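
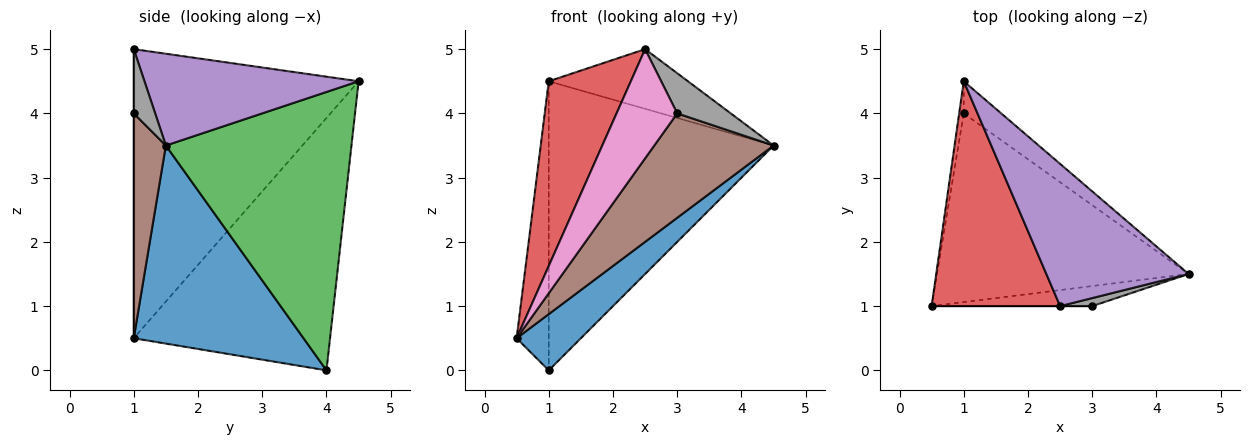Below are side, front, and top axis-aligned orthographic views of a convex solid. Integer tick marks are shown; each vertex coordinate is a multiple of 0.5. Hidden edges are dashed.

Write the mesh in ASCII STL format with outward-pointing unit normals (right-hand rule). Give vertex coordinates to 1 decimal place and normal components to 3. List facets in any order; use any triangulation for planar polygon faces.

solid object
 facet normal 0.602 -0.228 -0.765
  outer loop
   vertex 1.0 4.0 0.0
   vertex 4.5 1.5 3.5
   vertex 0.5 1.0 0.5
  endloop
 endfacet
 facet normal -0.987 0.161 -0.018
  outer loop
   vertex 1.0 4.0 0.0
   vertex 0.5 1.0 0.5
   vertex 1.0 4.5 4.5
  endloop
 endfacet
 facet normal 0.634 0.768 -0.085
  outer loop
   vertex 1.0 4.0 0.0
   vertex 1.0 4.5 4.5
   vertex 4.5 1.5 3.5
  endloop
 endfacet
 facet normal -0.867 -0.316 0.385
  outer loop
   vertex 2.5 1.0 5.0
   vertex 1.0 4.5 4.5
   vertex 0.5 1.0 0.5
  endloop
 endfacet
 facet normal 0.511 0.332 0.793
  outer loop
   vertex 2.5 1.0 5.0
   vertex 4.5 1.5 3.5
   vertex 1.0 4.5 4.5
  endloop
 endfacet
 facet normal 0.256 -0.949 -0.183
  outer loop
   vertex 3.0 1.0 4.0
   vertex 0.5 1.0 0.5
   vertex 4.5 1.5 3.5
  endloop
 endfacet
 facet normal 0.000 -1.000 0.000
  outer loop
   vertex 3.0 1.0 4.0
   vertex 2.5 1.0 5.0
   vertex 0.5 1.0 0.5
  endloop
 endfacet
 facet normal 0.365 -0.913 0.183
  outer loop
   vertex 3.0 1.0 4.0
   vertex 4.5 1.5 3.5
   vertex 2.5 1.0 5.0
  endloop
 endfacet
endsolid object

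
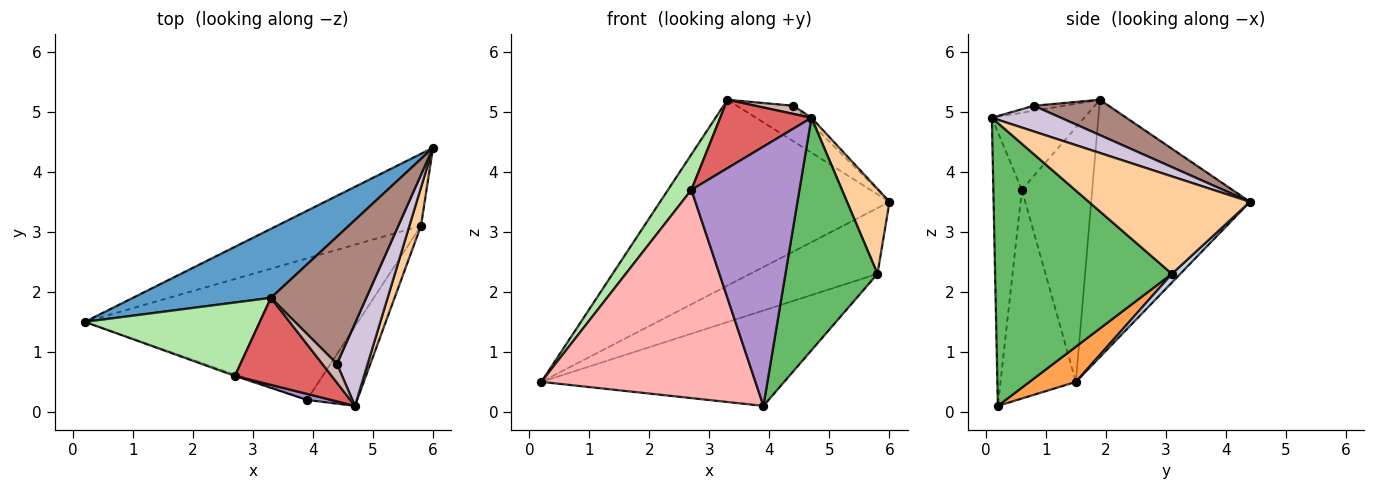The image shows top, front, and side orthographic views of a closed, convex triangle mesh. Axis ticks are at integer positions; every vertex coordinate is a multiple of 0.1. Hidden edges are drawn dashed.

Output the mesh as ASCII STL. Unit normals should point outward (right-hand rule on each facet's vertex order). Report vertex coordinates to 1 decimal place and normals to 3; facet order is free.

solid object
 facet normal -0.544 0.786 0.292
  outer loop
   vertex 3.3 1.9 5.2
   vertex 6.0 4.4 3.5
   vertex 0.2 1.5 0.5
  endloop
 endfacet
 facet normal 0.045 0.674 -0.737
  outer loop
   vertex 5.8 3.1 2.3
   vertex 0.2 1.5 0.5
   vertex 6.0 4.4 3.5
  endloop
 endfacet
 facet normal 0.106 0.556 -0.824
  outer loop
   vertex 5.8 3.1 2.3
   vertex 3.9 0.2 0.1
   vertex 0.2 1.5 0.5
  endloop
 endfacet
 facet normal 0.961 -0.253 0.114
  outer loop
   vertex 5.8 3.1 2.3
   vertex 6.0 4.4 3.5
   vertex 4.7 0.1 4.9
  endloop
 endfacet
 facet normal 0.876 -0.456 -0.156
  outer loop
   vertex 5.8 3.1 2.3
   vertex 4.7 0.1 4.9
   vertex 3.9 0.2 0.1
  endloop
 endfacet
 facet normal -0.795 -0.264 0.547
  outer loop
   vertex 2.7 0.6 3.7
   vertex 3.3 1.9 5.2
   vertex 0.2 1.5 0.5
  endloop
 endfacet
 facet normal -0.531 -0.524 0.666
  outer loop
   vertex 2.7 0.6 3.7
   vertex 4.7 0.1 4.9
   vertex 3.3 1.9 5.2
  endloop
 endfacet
 facet normal -0.332 -0.943 -0.006
  outer loop
   vertex 2.7 0.6 3.7
   vertex 0.2 1.5 0.5
   vertex 3.9 0.2 0.1
  endloop
 endfacet
 facet normal -0.255 -0.967 0.022
  outer loop
   vertex 2.7 0.6 3.7
   vertex 3.9 0.2 0.1
   vertex 4.7 0.1 4.9
  endloop
 endfacet
 facet normal 0.641 0.056 0.766
  outer loop
   vertex 4.4 0.8 5.1
   vertex 4.7 0.1 4.9
   vertex 6.0 4.4 3.5
  endloop
 endfacet
 facet normal 0.336 0.254 0.907
  outer loop
   vertex 4.4 0.8 5.1
   vertex 6.0 4.4 3.5
   vertex 3.3 1.9 5.2
  endloop
 endfacet
 facet normal -0.299 -0.378 0.876
  outer loop
   vertex 4.4 0.8 5.1
   vertex 3.3 1.9 5.2
   vertex 4.7 0.1 4.9
  endloop
 endfacet
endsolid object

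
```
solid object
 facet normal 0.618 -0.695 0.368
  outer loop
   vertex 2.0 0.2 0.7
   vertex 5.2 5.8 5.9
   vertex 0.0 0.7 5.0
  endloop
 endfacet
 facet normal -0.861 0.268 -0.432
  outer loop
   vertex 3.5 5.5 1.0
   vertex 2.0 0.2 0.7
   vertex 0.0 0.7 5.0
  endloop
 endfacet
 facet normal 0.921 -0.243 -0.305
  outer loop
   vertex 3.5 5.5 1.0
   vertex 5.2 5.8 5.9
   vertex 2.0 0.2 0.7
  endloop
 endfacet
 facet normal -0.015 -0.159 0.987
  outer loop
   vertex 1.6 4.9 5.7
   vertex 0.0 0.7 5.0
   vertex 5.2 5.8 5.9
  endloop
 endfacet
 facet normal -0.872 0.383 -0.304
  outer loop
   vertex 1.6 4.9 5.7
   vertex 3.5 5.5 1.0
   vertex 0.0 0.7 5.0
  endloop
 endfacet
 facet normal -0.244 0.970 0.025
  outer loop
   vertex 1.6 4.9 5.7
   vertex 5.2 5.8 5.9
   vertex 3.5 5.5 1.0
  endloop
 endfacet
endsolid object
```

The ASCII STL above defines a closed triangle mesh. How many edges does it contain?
9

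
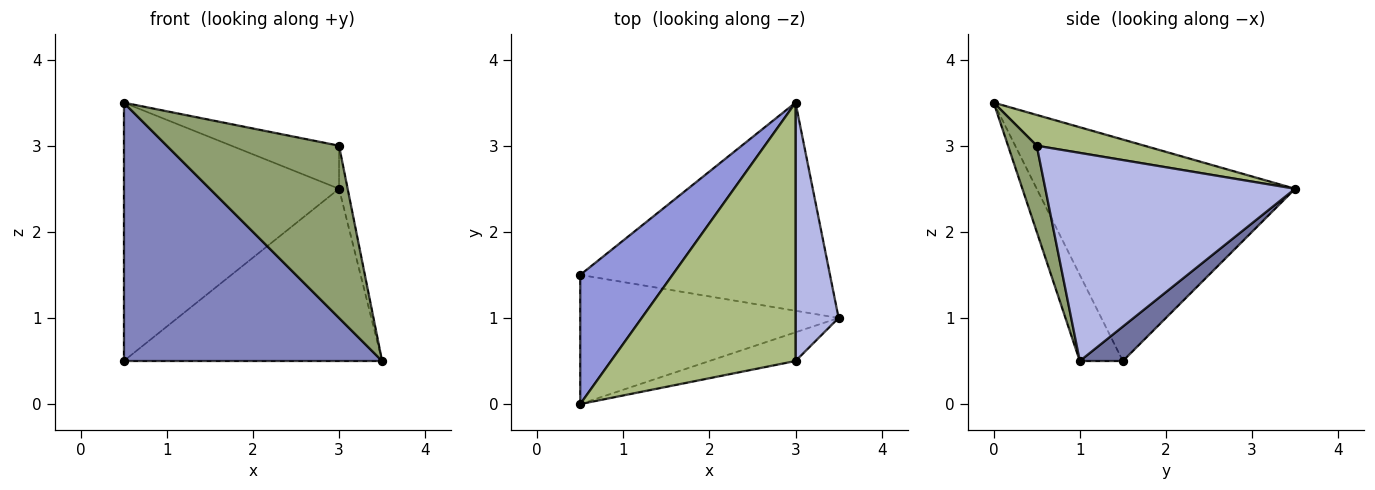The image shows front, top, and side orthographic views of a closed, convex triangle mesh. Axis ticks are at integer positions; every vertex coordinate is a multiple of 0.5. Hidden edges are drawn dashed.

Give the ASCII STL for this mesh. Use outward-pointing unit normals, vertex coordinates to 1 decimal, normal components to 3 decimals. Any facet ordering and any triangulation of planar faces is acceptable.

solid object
 facet normal 0.106 0.634 -0.766
  outer loop
   vertex 3.0 3.5 2.5
   vertex 3.5 1.0 0.5
   vertex 0.5 1.5 0.5
  endloop
 endfacet
 facet normal -0.147 -0.885 -0.442
  outer loop
   vertex 0.5 0.0 3.5
   vertex 0.5 1.5 0.5
   vertex 3.5 1.0 0.5
  endloop
 endfacet
 facet normal -0.732 0.610 0.305
  outer loop
   vertex 0.5 0.0 3.5
   vertex 3.0 3.5 2.5
   vertex 0.5 1.5 0.5
  endloop
 endfacet
 facet normal 0.979 0.034 0.202
  outer loop
   vertex 3.0 0.5 3.0
   vertex 3.5 1.0 0.5
   vertex 3.0 3.5 2.5
  endloop
 endfacet
 facet normal 0.162 -0.973 -0.162
  outer loop
   vertex 3.0 0.5 3.0
   vertex 0.5 0.0 3.5
   vertex 3.5 1.0 0.5
  endloop
 endfacet
 facet normal 0.162 0.162 0.973
  outer loop
   vertex 3.0 0.5 3.0
   vertex 3.0 3.5 2.5
   vertex 0.5 0.0 3.5
  endloop
 endfacet
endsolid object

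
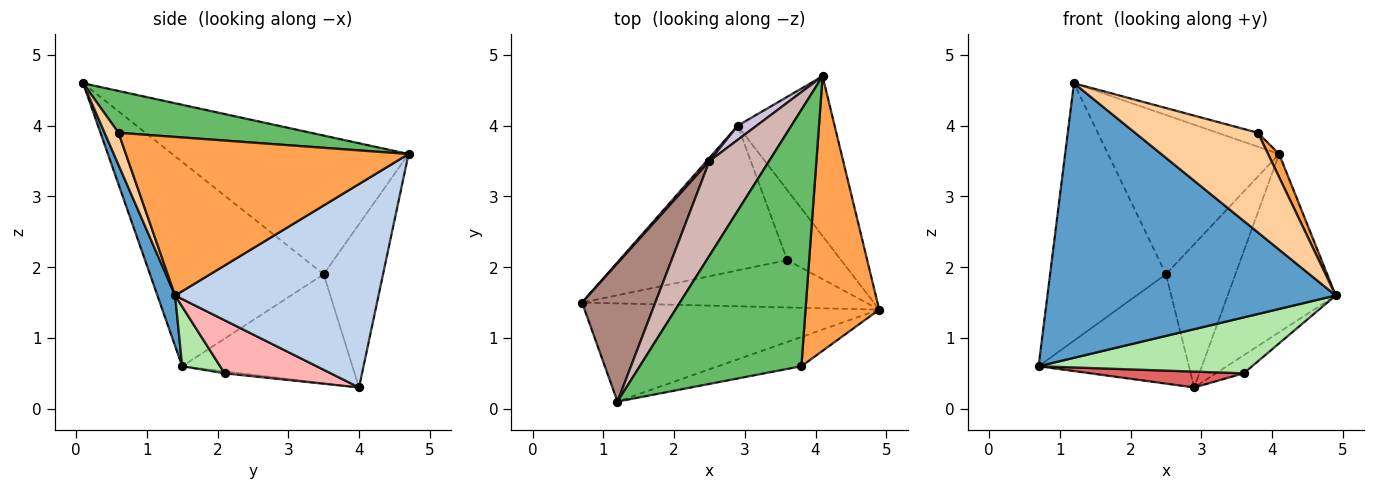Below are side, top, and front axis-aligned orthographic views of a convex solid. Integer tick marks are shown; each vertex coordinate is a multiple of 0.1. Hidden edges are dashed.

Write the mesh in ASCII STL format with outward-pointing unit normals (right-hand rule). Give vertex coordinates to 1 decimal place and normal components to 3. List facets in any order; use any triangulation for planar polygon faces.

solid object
 facet normal 0.058 -0.940 -0.336
  outer loop
   vertex 1.2 0.1 4.6
   vertex 0.7 1.5 0.6
   vertex 4.9 1.4 1.6
  endloop
 endfacet
 facet normal 0.814 0.432 -0.388
  outer loop
   vertex 2.9 4.0 0.3
   vertex 4.1 4.7 3.6
   vertex 4.9 1.4 1.6
  endloop
 endfacet
 facet normal 0.906 -0.036 0.421
  outer loop
   vertex 3.8 0.6 3.9
   vertex 4.9 1.4 1.6
   vertex 4.1 4.7 3.6
  endloop
 endfacet
 facet normal 0.108 -0.954 -0.280
  outer loop
   vertex 3.8 0.6 3.9
   vertex 1.2 0.1 4.6
   vertex 4.9 1.4 1.6
  endloop
 endfacet
 facet normal 0.250 0.052 0.967
  outer loop
   vertex 3.8 0.6 3.9
   vertex 4.1 4.7 3.6
   vertex 1.2 0.1 4.6
  endloop
 endfacet
 facet normal 0.134 -0.756 -0.640
  outer loop
   vertex 3.6 2.1 0.5
   vertex 4.9 1.4 1.6
   vertex 0.7 1.5 0.6
  endloop
 endfacet
 facet normal -0.012 -0.109 -0.994
  outer loop
   vertex 3.6 2.1 0.5
   vertex 0.7 1.5 0.6
   vertex 2.9 4.0 0.3
  endloop
 endfacet
 facet normal 0.690 0.181 -0.701
  outer loop
   vertex 3.6 2.1 0.5
   vertex 2.9 4.0 0.3
   vertex 4.9 1.4 1.6
  endloop
 endfacet
 facet normal -0.749 0.662 0.019
  outer loop
   vertex 2.5 3.5 1.9
   vertex 2.9 4.0 0.3
   vertex 0.7 1.5 0.6
  endloop
 endfacet
 facet normal -0.648 0.758 0.075
  outer loop
   vertex 2.5 3.5 1.9
   vertex 4.1 4.7 3.6
   vertex 2.9 4.0 0.3
  endloop
 endfacet
 facet normal -0.797 0.532 0.286
  outer loop
   vertex 2.5 3.5 1.9
   vertex 0.7 1.5 0.6
   vertex 1.2 0.1 4.6
  endloop
 endfacet
 facet normal -0.765 0.554 0.329
  outer loop
   vertex 2.5 3.5 1.9
   vertex 1.2 0.1 4.6
   vertex 4.1 4.7 3.6
  endloop
 endfacet
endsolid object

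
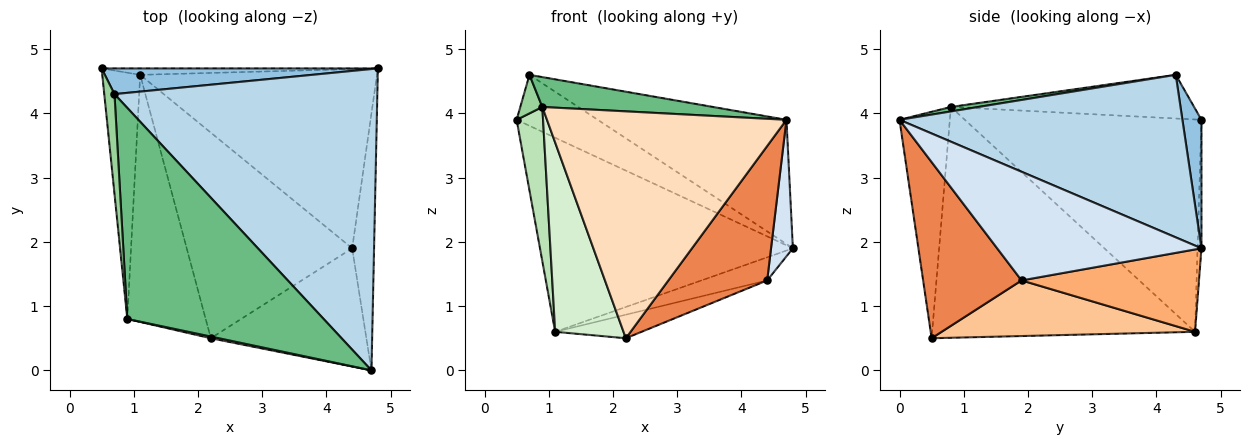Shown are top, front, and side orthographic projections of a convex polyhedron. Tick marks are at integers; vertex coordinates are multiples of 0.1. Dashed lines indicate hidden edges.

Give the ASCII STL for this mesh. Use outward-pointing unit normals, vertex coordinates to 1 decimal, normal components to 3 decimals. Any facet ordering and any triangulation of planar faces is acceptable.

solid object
 facet normal -0.015 0.999 -0.033
  outer loop
   vertex 1.1 4.6 0.6
   vertex 0.5 4.7 3.9
   vertex 4.8 4.7 1.9
  endloop
 endfacet
 facet normal 0.205 0.874 0.441
  outer loop
   vertex 0.7 4.3 4.6
   vertex 4.8 4.7 1.9
   vertex 0.5 4.7 3.9
  endloop
 endfacet
 facet normal 0.496 0.331 0.803
  outer loop
   vertex 0.7 4.3 4.6
   vertex 4.7 0.0 3.9
   vertex 4.8 4.7 1.9
  endloop
 endfacet
 facet normal 0.975 -0.104 -0.196
  outer loop
   vertex 4.4 1.9 1.4
   vertex 4.8 4.7 1.9
   vertex 4.7 0.0 3.9
  endloop
 endfacet
 facet normal 0.599 -0.601 -0.529
  outer loop
   vertex 4.4 1.9 1.4
   vertex 4.7 0.0 3.9
   vertex 2.2 0.5 0.5
  endloop
 endfacet
 facet normal 0.326 0.121 -0.938
  outer loop
   vertex 4.4 1.9 1.4
   vertex 1.1 4.6 0.6
   vertex 4.8 4.7 1.9
  endloop
 endfacet
 facet normal 0.317 0.108 -0.942
  outer loop
   vertex 4.4 1.9 1.4
   vertex 2.2 0.5 0.5
   vertex 1.1 4.6 0.6
  endloop
 endfacet
 facet normal -0.206 -0.979 0.007
  outer loop
   vertex 0.9 0.8 4.1
   vertex 2.2 0.5 0.5
   vertex 4.7 0.0 3.9
  endloop
 endfacet
 facet normal 0.023 -0.140 0.990
  outer loop
   vertex 0.9 0.8 4.1
   vertex 4.7 0.0 3.9
   vertex 0.7 4.3 4.6
  endloop
 endfacet
 facet normal -0.970 -0.088 0.227
  outer loop
   vertex 0.9 0.8 4.1
   vertex 0.7 4.3 4.6
   vertex 0.5 4.7 3.9
  endloop
 endfacet
 facet normal -0.979 -0.109 -0.175
  outer loop
   vertex 0.9 0.8 4.1
   vertex 0.5 4.7 3.9
   vertex 1.1 4.6 0.6
  endloop
 endfacet
 facet normal -0.919 -0.239 -0.312
  outer loop
   vertex 0.9 0.8 4.1
   vertex 1.1 4.6 0.6
   vertex 2.2 0.5 0.5
  endloop
 endfacet
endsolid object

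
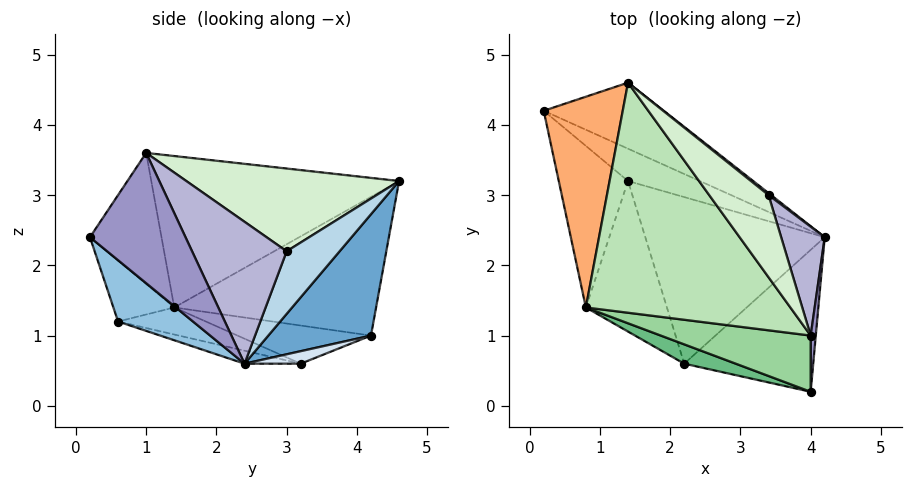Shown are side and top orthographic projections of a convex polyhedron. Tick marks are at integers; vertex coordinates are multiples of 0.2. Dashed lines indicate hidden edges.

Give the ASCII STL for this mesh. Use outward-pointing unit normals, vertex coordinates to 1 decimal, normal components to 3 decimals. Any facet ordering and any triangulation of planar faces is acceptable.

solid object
 facet normal 0.355 0.867 -0.351
  outer loop
   vertex 1.4 4.6 3.2
   vertex 4.2 2.4 0.6
   vertex 0.2 4.2 1.0
  endloop
 endfacet
 facet normal 0.339 -0.614 -0.713
  outer loop
   vertex 2.2 0.6 1.2
   vertex 4.2 2.4 0.6
   vertex 4.0 0.2 2.4
  endloop
 endfacet
 facet normal 0.632 0.774 0.026
  outer loop
   vertex 3.4 3.0 2.2
   vertex 4.2 2.4 0.6
   vertex 1.4 4.6 3.2
  endloop
 endfacet
 facet normal 0.147 0.514 -0.845
  outer loop
   vertex 1.4 3.2 0.6
   vertex 0.2 4.2 1.0
   vertex 4.2 2.4 0.6
  endloop
 endfacet
 facet normal -0.070 -0.245 -0.967
  outer loop
   vertex 1.4 3.2 0.6
   vertex 4.2 2.4 0.6
   vertex 2.2 0.6 1.2
  endloop
 endfacet
 facet normal -0.863 -0.115 0.492
  outer loop
   vertex 0.8 1.4 1.4
   vertex 1.4 4.6 3.2
   vertex 0.2 4.2 1.0
  endloop
 endfacet
 facet normal -0.470 -0.223 -0.854
  outer loop
   vertex 0.8 1.4 1.4
   vertex 0.2 4.2 1.0
   vertex 1.4 3.2 0.6
  endloop
 endfacet
 facet normal -0.302 -0.302 -0.905
  outer loop
   vertex 0.8 1.4 1.4
   vertex 1.4 3.2 0.6
   vertex 2.2 0.6 1.2
  endloop
 endfacet
 facet normal -0.424 -0.832 0.359
  outer loop
   vertex 0.8 1.4 1.4
   vertex 2.2 0.6 1.2
   vertex 4.0 0.2 2.4
  endloop
 endfacet
 facet normal -0.437 -0.749 0.499
  outer loop
   vertex 4.0 1.0 3.6
   vertex 0.8 1.4 1.4
   vertex 4.0 0.2 2.4
  endloop
 endfacet
 facet normal -0.563 -0.322 0.761
  outer loop
   vertex 4.0 1.0 3.6
   vertex 1.4 4.6 3.2
   vertex 0.8 1.4 1.4
  endloop
 endfacet
 facet normal 0.681 0.546 0.488
  outer loop
   vertex 4.0 1.0 3.6
   vertex 3.4 3.0 2.2
   vertex 1.4 4.6 3.2
  endloop
 endfacet
 facet normal 0.998 -0.059 0.039
  outer loop
   vertex 4.0 1.0 3.6
   vertex 4.0 0.2 2.4
   vertex 4.2 2.4 0.6
  endloop
 endfacet
 facet normal 0.858 0.442 0.263
  outer loop
   vertex 4.0 1.0 3.6
   vertex 4.2 2.4 0.6
   vertex 3.4 3.0 2.2
  endloop
 endfacet
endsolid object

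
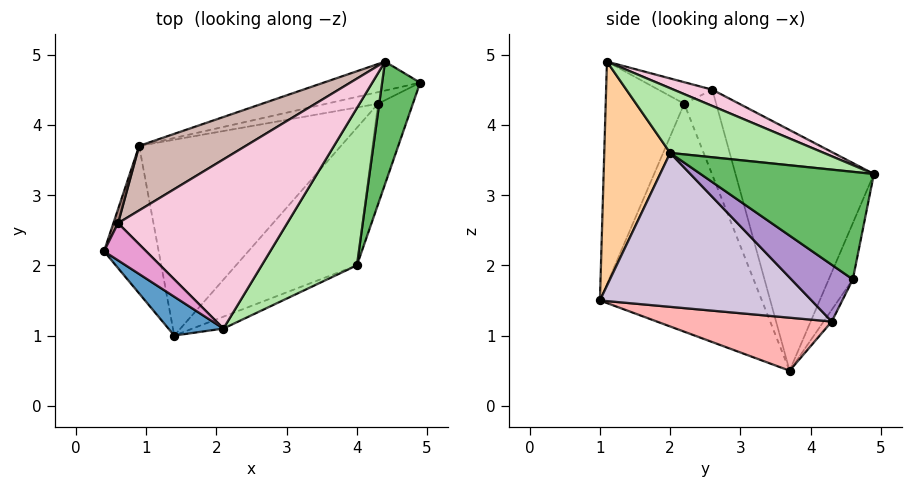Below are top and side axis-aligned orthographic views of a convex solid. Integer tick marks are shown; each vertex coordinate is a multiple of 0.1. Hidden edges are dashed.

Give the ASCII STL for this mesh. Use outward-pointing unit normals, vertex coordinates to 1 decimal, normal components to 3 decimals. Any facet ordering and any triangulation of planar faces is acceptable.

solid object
 facet normal -0.573 -0.808 0.142
  outer loop
   vertex 1.4 1.0 1.5
   vertex 2.1 1.1 4.9
   vertex 0.4 2.2 4.3
  endloop
 endfacet
 facet normal -0.940 -0.257 -0.225
  outer loop
   vertex 0.9 3.7 0.5
   vertex 1.4 1.0 1.5
   vertex 0.4 2.2 4.3
  endloop
 endfacet
 facet normal -0.139 0.961 -0.238
  outer loop
   vertex 4.4 4.9 3.3
   vertex 4.9 4.6 1.8
   vertex 0.9 3.7 0.5
  endloop
 endfacet
 facet normal 0.397 -0.916 -0.055
  outer loop
   vertex 4.0 2.0 3.6
   vertex 2.1 1.1 4.9
   vertex 1.4 1.0 1.5
  endloop
 endfacet
 facet normal 0.939 -0.095 0.332
  outer loop
   vertex 4.0 2.0 3.6
   vertex 4.9 4.6 1.8
   vertex 4.4 4.9 3.3
  endloop
 endfacet
 facet normal 0.562 0.008 0.827
  outer loop
   vertex 4.0 2.0 3.6
   vertex 4.4 4.9 3.3
   vertex 2.1 1.1 4.9
  endloop
 endfacet
 facet normal -0.085 0.923 -0.376
  outer loop
   vertex 4.3 4.3 1.2
   vertex 0.9 3.7 0.5
   vertex 4.9 4.6 1.8
  endloop
 endfacet
 facet normal 0.243 -0.297 -0.924
  outer loop
   vertex 4.3 4.3 1.2
   vertex 1.4 1.0 1.5
   vertex 0.9 3.7 0.5
  endloop
 endfacet
 facet normal 0.712 -0.549 -0.437
  outer loop
   vertex 4.3 4.3 1.2
   vertex 4.9 4.6 1.8
   vertex 4.0 2.0 3.6
  endloop
 endfacet
 facet normal 0.630 -0.599 -0.495
  outer loop
   vertex 4.3 4.3 1.2
   vertex 4.0 2.0 3.6
   vertex 1.4 1.0 1.5
  endloop
 endfacet
 facet normal -0.903 0.427 0.050
  outer loop
   vertex 0.6 2.6 4.5
   vertex 0.9 3.7 0.5
   vertex 0.4 2.2 4.3
  endloop
 endfacet
 facet normal -0.459 0.865 0.203
  outer loop
   vertex 0.6 2.6 4.5
   vertex 4.4 4.9 3.3
   vertex 0.9 3.7 0.5
  endloop
 endfacet
 facet normal -0.445 -0.213 0.870
  outer loop
   vertex 0.6 2.6 4.5
   vertex 0.4 2.2 4.3
   vertex 2.1 1.1 4.9
  endloop
 endfacet
 facet normal 0.090 0.340 0.936
  outer loop
   vertex 0.6 2.6 4.5
   vertex 2.1 1.1 4.9
   vertex 4.4 4.9 3.3
  endloop
 endfacet
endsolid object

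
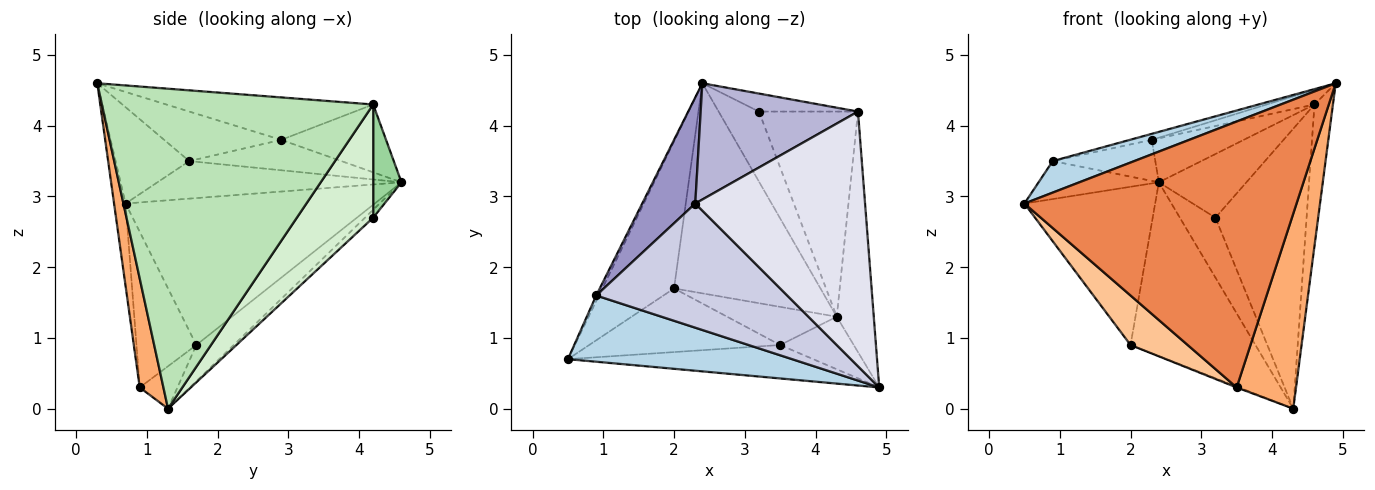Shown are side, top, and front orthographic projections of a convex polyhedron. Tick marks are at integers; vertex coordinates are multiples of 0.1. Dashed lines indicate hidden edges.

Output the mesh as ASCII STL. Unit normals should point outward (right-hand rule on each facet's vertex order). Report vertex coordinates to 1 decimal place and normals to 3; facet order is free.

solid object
 facet normal -0.813 0.427 -0.396
  outer loop
   vertex 2.0 1.7 0.9
   vertex 0.5 0.7 2.9
   vertex 2.4 4.6 3.2
  endloop
 endfacet
 facet normal -0.187 0.626 -0.757
  outer loop
   vertex 2.0 1.7 0.9
   vertex 2.4 4.6 3.2
   vertex 4.3 1.3 0.0
  endloop
 endfacet
 facet normal -0.362 -0.401 0.842
  outer loop
   vertex 0.9 1.6 3.5
   vertex 0.5 0.7 2.9
   vertex 4.9 0.3 4.6
  endloop
 endfacet
 facet normal -0.895 0.441 -0.065
  outer loop
   vertex 0.9 1.6 3.5
   vertex 2.4 4.6 3.2
   vertex 0.5 0.7 2.9
  endloop
 endfacet
 facet normal -0.042 -0.991 -0.125
  outer loop
   vertex 3.5 0.9 0.3
   vertex 4.9 0.3 4.6
   vertex 0.5 0.7 2.9
  endloop
 endfacet
 facet normal 0.359 -0.901 -0.243
  outer loop
   vertex 3.5 0.9 0.3
   vertex 4.3 1.3 0.0
   vertex 4.9 0.3 4.6
  endloop
 endfacet
 facet normal -0.541 -0.516 -0.664
  outer loop
   vertex 3.5 0.9 0.3
   vertex 0.5 0.7 2.9
   vertex 2.0 1.7 0.9
  endloop
 endfacet
 facet normal -0.361 0.023 -0.932
  outer loop
   vertex 3.5 0.9 0.3
   vertex 2.0 1.7 0.9
   vertex 4.3 1.3 0.0
  endloop
 endfacet
 facet normal -0.148 0.643 -0.751
  outer loop
   vertex 3.2 4.2 2.7
   vertex 4.3 1.3 0.0
   vertex 2.4 4.6 3.2
  endloop
 endfacet
 facet normal 0.297 0.919 -0.260
  outer loop
   vertex 4.6 4.2 4.3
   vertex 3.2 4.2 2.7
   vertex 2.4 4.6 3.2
  endloop
 endfacet
 facet normal 0.991 0.067 -0.115
  outer loop
   vertex 4.6 4.2 4.3
   vertex 4.9 0.3 4.6
   vertex 4.3 1.3 0.0
  endloop
 endfacet
 facet normal 0.560 0.668 -0.490
  outer loop
   vertex 4.6 4.2 4.3
   vertex 4.3 1.3 0.0
   vertex 3.2 4.2 2.7
  endloop
 endfacet
 facet normal -0.472 0.318 0.822
  outer loop
   vertex 2.3 2.9 3.8
   vertex 2.4 4.6 3.2
   vertex 0.9 1.6 3.5
  endloop
 endfacet
 facet normal -0.374 0.328 0.867
  outer loop
   vertex 2.3 2.9 3.8
   vertex 4.6 4.2 4.3
   vertex 2.4 4.6 3.2
  endloop
 endfacet
 facet normal -0.251 0.047 0.967
  outer loop
   vertex 2.3 2.9 3.8
   vertex 0.9 1.6 3.5
   vertex 4.9 0.3 4.6
  endloop
 endfacet
 facet normal -0.242 0.056 0.969
  outer loop
   vertex 2.3 2.9 3.8
   vertex 4.9 0.3 4.6
   vertex 4.6 4.2 4.3
  endloop
 endfacet
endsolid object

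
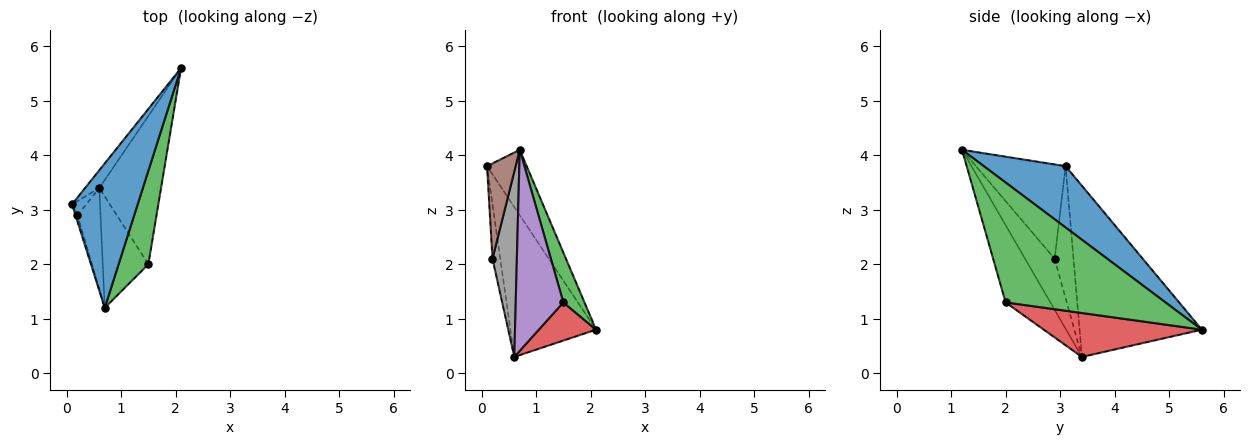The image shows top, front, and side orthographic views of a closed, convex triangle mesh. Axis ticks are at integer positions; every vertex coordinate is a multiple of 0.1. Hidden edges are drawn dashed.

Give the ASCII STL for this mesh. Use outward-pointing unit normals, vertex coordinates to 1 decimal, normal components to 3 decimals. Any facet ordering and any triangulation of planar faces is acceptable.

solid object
 facet normal 0.648 0.314 0.694
  outer loop
   vertex 0.7 1.2 4.1
   vertex 2.1 5.6 0.8
   vertex 0.1 3.1 3.8
  endloop
 endfacet
 facet normal -0.817 0.572 -0.068
  outer loop
   vertex 0.6 3.4 0.3
   vertex 0.1 3.1 3.8
   vertex 2.1 5.6 0.8
  endloop
 endfacet
 facet normal 0.963 -0.127 0.239
  outer loop
   vertex 1.5 2.0 1.3
   vertex 2.1 5.6 0.8
   vertex 0.7 1.2 4.1
  endloop
 endfacet
 facet normal 0.567 -0.205 -0.798
  outer loop
   vertex 1.5 2.0 1.3
   vertex 0.6 3.4 0.3
   vertex 2.1 5.6 0.8
  endloop
 endfacet
 facet normal -0.635 -0.676 -0.374
  outer loop
   vertex 1.5 2.0 1.3
   vertex 0.7 1.2 4.1
   vertex 0.6 3.4 0.3
  endloop
 endfacet
 facet normal -0.952 -0.304 -0.020
  outer loop
   vertex 0.2 2.9 2.1
   vertex 0.7 1.2 4.1
   vertex 0.1 3.1 3.8
  endloop
 endfacet
 facet normal -0.920 0.380 -0.099
  outer loop
   vertex 0.2 2.9 2.1
   vertex 0.1 3.1 3.8
   vertex 0.6 3.4 0.3
  endloop
 endfacet
 facet normal -0.728 -0.601 -0.329
  outer loop
   vertex 0.2 2.9 2.1
   vertex 0.6 3.4 0.3
   vertex 0.7 1.2 4.1
  endloop
 endfacet
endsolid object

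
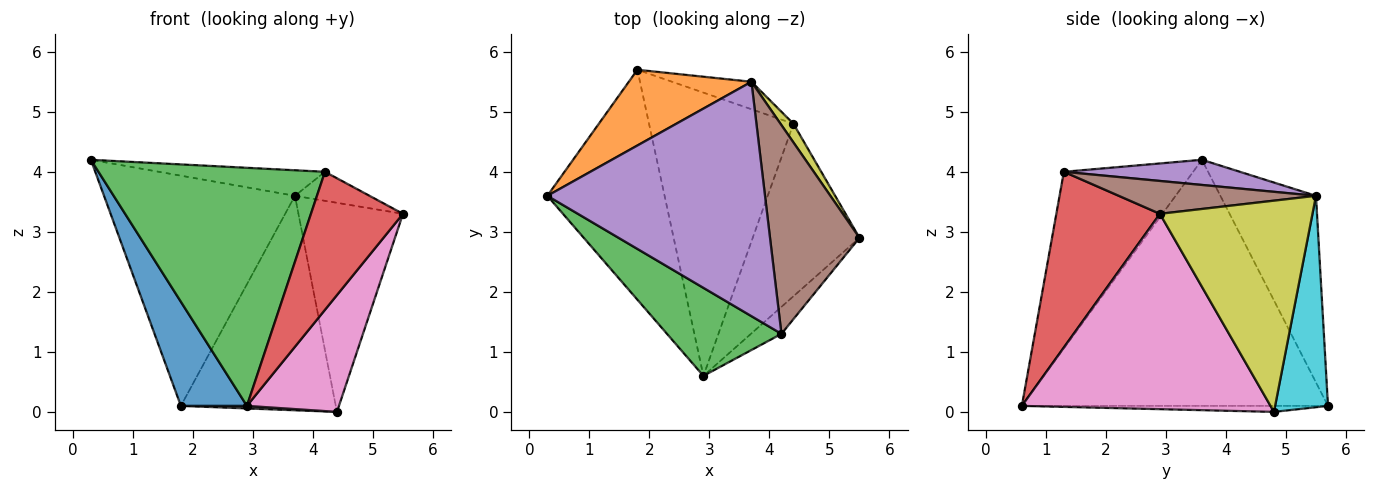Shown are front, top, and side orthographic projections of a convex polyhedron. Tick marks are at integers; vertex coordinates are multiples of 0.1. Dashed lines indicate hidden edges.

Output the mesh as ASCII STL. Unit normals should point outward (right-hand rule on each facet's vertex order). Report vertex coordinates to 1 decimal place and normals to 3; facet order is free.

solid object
 facet normal -0.886 -0.191 -0.422
  outer loop
   vertex 1.8 5.7 0.1
   vertex 2.9 0.6 0.1
   vertex 0.3 3.6 4.2
  endloop
 endfacet
 facet normal -0.430 0.858 0.282
  outer loop
   vertex 3.7 5.5 3.6
   vertex 1.8 5.7 0.1
   vertex 0.3 3.6 4.2
  endloop
 endfacet
 facet normal -0.472 -0.827 0.306
  outer loop
   vertex 4.2 1.3 4.0
   vertex 0.3 3.6 4.2
   vertex 2.9 0.6 0.1
  endloop
 endfacet
 facet normal 0.741 -0.659 -0.129
  outer loop
   vertex 4.2 1.3 4.0
   vertex 2.9 0.6 0.1
   vertex 5.5 2.9 3.3
  endloop
 endfacet
 facet normal 0.114 0.108 0.988
  outer loop
   vertex 4.2 1.3 4.0
   vertex 3.7 5.5 3.6
   vertex 0.3 3.6 4.2
  endloop
 endfacet
 facet normal 0.342 0.129 0.931
  outer loop
   vertex 4.2 1.3 4.0
   vertex 5.5 2.9 3.3
   vertex 3.7 5.5 3.6
  endloop
 endfacet
 facet normal 0.835 -0.309 -0.456
  outer loop
   vertex 4.4 4.8 0.0
   vertex 5.5 2.9 3.3
   vertex 2.9 0.6 0.1
  endloop
 endfacet
 facet normal -0.042 -0.009 -0.999
  outer loop
   vertex 4.4 4.8 0.0
   vertex 2.9 0.6 0.1
   vertex 1.8 5.7 0.1
  endloop
 endfacet
 facet normal 0.824 0.565 0.050
  outer loop
   vertex 4.4 4.8 0.0
   vertex 3.7 5.5 3.6
   vertex 5.5 2.9 3.3
  endloop
 endfacet
 facet normal 0.321 0.940 -0.120
  outer loop
   vertex 4.4 4.8 0.0
   vertex 1.8 5.7 0.1
   vertex 3.7 5.5 3.6
  endloop
 endfacet
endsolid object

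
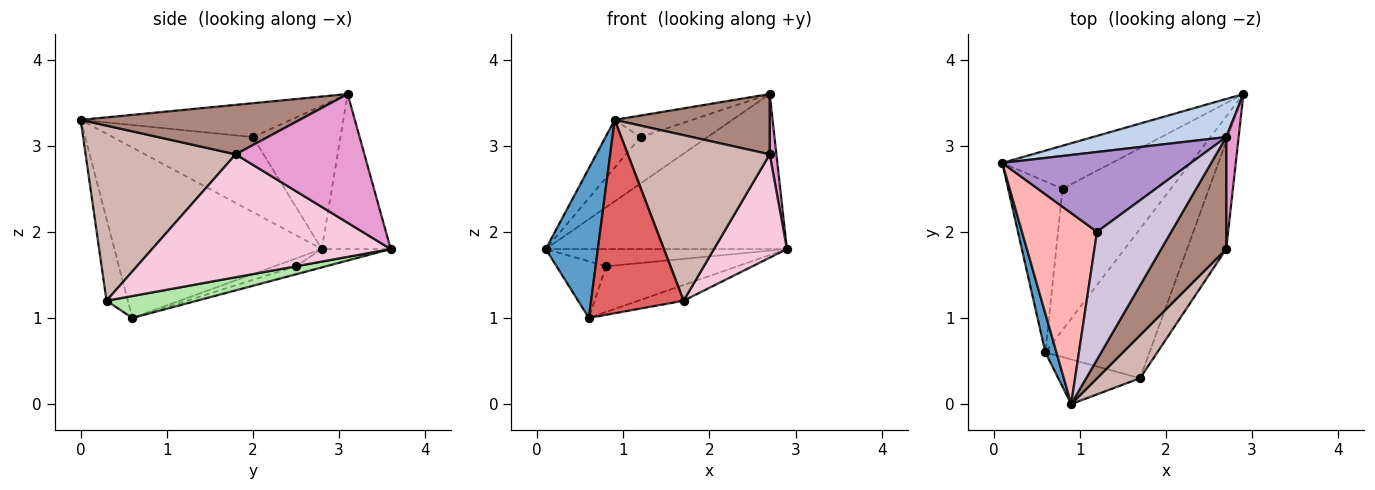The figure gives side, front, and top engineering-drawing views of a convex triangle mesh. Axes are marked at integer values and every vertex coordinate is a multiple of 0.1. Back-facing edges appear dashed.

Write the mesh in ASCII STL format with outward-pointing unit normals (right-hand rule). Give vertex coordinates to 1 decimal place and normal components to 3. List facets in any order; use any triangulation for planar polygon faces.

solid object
 facet normal -0.968 -0.243 0.063
  outer loop
   vertex 0.6 0.6 1.0
   vertex 0.9 0.0 3.3
   vertex 0.1 2.8 1.8
  endloop
 endfacet
 facet normal -0.267 0.936 0.230
  outer loop
   vertex 2.7 3.1 3.6
   vertex 2.9 3.6 1.8
   vertex 0.1 2.8 1.8
  endloop
 endfacet
 facet normal -0.106 0.369 -0.923
  outer loop
   vertex 0.8 2.5 1.6
   vertex 0.1 2.8 1.8
   vertex 2.9 3.6 1.8
  endloop
 endfacet
 facet normal -0.135 0.311 -0.941
  outer loop
   vertex 0.8 2.5 1.6
   vertex 0.6 0.6 1.0
   vertex 0.1 2.8 1.8
  endloop
 endfacet
 facet normal -0.070 0.307 -0.949
  outer loop
   vertex 0.8 2.5 1.6
   vertex 2.9 3.6 1.8
   vertex 0.6 0.6 1.0
  endloop
 endfacet
 facet normal 0.205 0.102 -0.973
  outer loop
   vertex 1.7 0.3 1.2
   vertex 0.6 0.6 1.0
   vertex 2.9 3.6 1.8
  endloop
 endfacet
 facet normal -0.219 -0.951 -0.219
  outer loop
   vertex 1.7 0.3 1.2
   vertex 0.9 0.0 3.3
   vertex 0.6 0.6 1.0
  endloop
 endfacet
 facet normal -0.696 0.174 0.696
  outer loop
   vertex 1.2 2.0 3.1
   vertex 0.1 2.8 1.8
   vertex 0.9 0.0 3.3
  endloop
 endfacet
 facet normal -0.549 0.420 0.723
  outer loop
   vertex 1.2 2.0 3.1
   vertex 2.7 3.1 3.6
   vertex 0.1 2.8 1.8
  endloop
 endfacet
 facet normal -0.411 0.152 0.899
  outer loop
   vertex 1.2 2.0 3.1
   vertex 0.9 0.0 3.3
   vertex 2.7 3.1 3.6
  endloop
 endfacet
 facet normal 0.556 -0.394 0.732
  outer loop
   vertex 2.7 1.8 2.9
   vertex 2.7 3.1 3.6
   vertex 0.9 0.0 3.3
  endloop
 endfacet
 facet normal 0.715 -0.676 0.176
  outer loop
   vertex 2.7 1.8 2.9
   vertex 0.9 0.0 3.3
   vertex 1.7 0.3 1.2
  endloop
 endfacet
 facet normal 0.994 -0.052 0.096
  outer loop
   vertex 2.7 1.8 2.9
   vertex 2.9 3.6 1.8
   vertex 2.7 3.1 3.6
  endloop
 endfacet
 facet normal 0.915 -0.280 -0.291
  outer loop
   vertex 2.7 1.8 2.9
   vertex 1.7 0.3 1.2
   vertex 2.9 3.6 1.8
  endloop
 endfacet
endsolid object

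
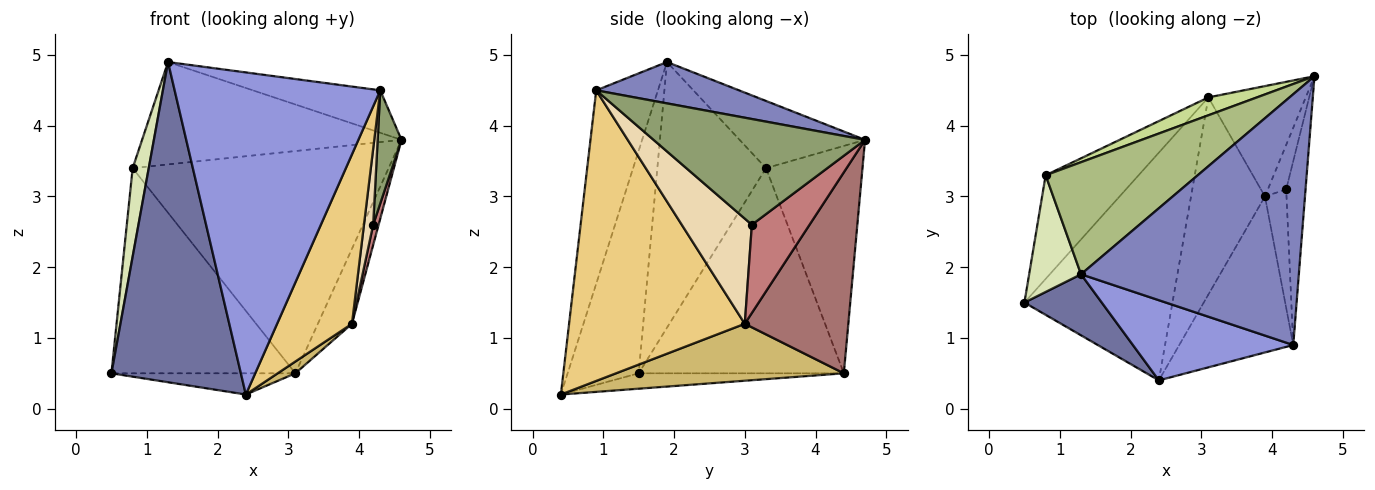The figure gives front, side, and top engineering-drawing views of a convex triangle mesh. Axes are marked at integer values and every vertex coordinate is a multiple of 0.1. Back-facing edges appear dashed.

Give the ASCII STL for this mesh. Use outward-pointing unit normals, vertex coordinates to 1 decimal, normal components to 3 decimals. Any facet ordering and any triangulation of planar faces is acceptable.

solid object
 facet normal -0.475 -0.865 0.165
  outer loop
   vertex 1.3 1.9 4.9
   vertex 0.5 1.5 0.5
   vertex 2.4 0.4 0.2
  endloop
 endfacet
 facet normal 0.184 0.164 0.969
  outer loop
   vertex 4.3 0.9 4.5
   vertex 4.6 4.7 3.8
   vertex 1.3 1.9 4.9
  endloop
 endfacet
 facet normal -0.280 -0.932 0.232
  outer loop
   vertex 4.3 0.9 4.5
   vertex 1.3 1.9 4.9
   vertex 2.4 0.4 0.2
  endloop
 endfacet
 facet normal -0.103 0.092 -0.990
  outer loop
   vertex 3.1 4.4 0.5
   vertex 2.4 0.4 0.2
   vertex 0.5 1.5 0.5
  endloop
 endfacet
 facet normal 0.978 -0.110 -0.179
  outer loop
   vertex 4.2 3.1 2.6
   vertex 4.6 4.7 3.8
   vertex 4.3 0.9 4.5
  endloop
 endfacet
 facet normal -0.310 0.641 0.702
  outer loop
   vertex 0.8 3.3 3.4
   vertex 1.3 1.9 4.9
   vertex 4.6 4.7 3.8
  endloop
 endfacet
 facet normal -0.352 0.933 0.075
  outer loop
   vertex 0.8 3.3 3.4
   vertex 4.6 4.7 3.8
   vertex 3.1 4.4 0.5
  endloop
 endfacet
 facet normal -0.971 -0.144 0.190
  outer loop
   vertex 0.8 3.3 3.4
   vertex 0.5 1.5 0.5
   vertex 1.3 1.9 4.9
  endloop
 endfacet
 facet normal -0.706 0.633 -0.320
  outer loop
   vertex 0.8 3.3 3.4
   vertex 3.1 4.4 0.5
   vertex 0.5 1.5 0.5
  endloop
 endfacet
 facet normal 0.610 -0.047 -0.791
  outer loop
   vertex 3.9 3.0 1.2
   vertex 2.4 0.4 0.2
   vertex 3.1 4.4 0.5
  endloop
 endfacet
 facet normal 0.865 -0.369 -0.339
  outer loop
   vertex 3.9 3.0 1.2
   vertex 4.3 0.9 4.5
   vertex 2.4 0.4 0.2
  endloop
 endfacet
 facet normal 0.972 -0.128 -0.199
  outer loop
   vertex 3.9 3.0 1.2
   vertex 4.2 3.1 2.6
   vertex 4.3 0.9 4.5
  endloop
 endfacet
 facet normal 0.863 0.284 -0.418
  outer loop
   vertex 3.9 3.0 1.2
   vertex 3.1 4.4 0.5
   vertex 4.6 4.7 3.8
  endloop
 endfacet
 facet normal 0.975 -0.092 -0.202
  outer loop
   vertex 3.9 3.0 1.2
   vertex 4.6 4.7 3.8
   vertex 4.2 3.1 2.6
  endloop
 endfacet
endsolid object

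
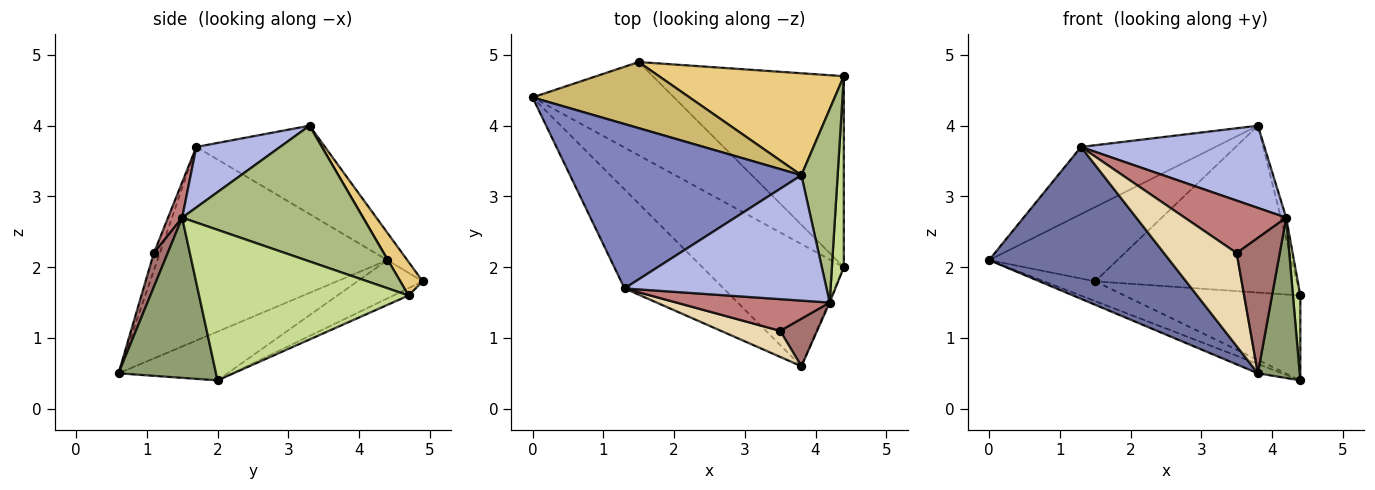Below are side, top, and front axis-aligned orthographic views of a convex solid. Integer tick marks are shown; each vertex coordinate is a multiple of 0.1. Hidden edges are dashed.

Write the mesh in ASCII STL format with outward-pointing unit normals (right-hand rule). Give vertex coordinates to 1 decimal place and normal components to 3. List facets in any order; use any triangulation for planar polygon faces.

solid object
 facet normal -0.730 -0.573 -0.373
  outer loop
   vertex 1.3 1.7 3.7
   vertex 0.0 4.4 2.1
   vertex 3.8 0.6 0.5
  endloop
 endfacet
 facet normal -0.333 0.357 0.873
  outer loop
   vertex 1.3 1.7 3.7
   vertex 3.8 3.3 4.0
   vertex 0.0 4.4 2.1
  endloop
 endfacet
 facet normal -0.325 0.072 -0.943
  outer loop
   vertex 4.4 2.0 0.4
   vertex 3.8 0.6 0.5
   vertex 0.0 4.4 2.1
  endloop
 endfacet
 facet normal 0.243 -0.532 0.811
  outer loop
   vertex 4.2 1.5 2.7
   vertex 3.8 3.3 4.0
   vertex 1.3 1.7 3.7
  endloop
 endfacet
 facet normal 0.919 -0.394 -0.006
  outer loop
   vertex 4.2 1.5 2.7
   vertex 3.8 0.6 0.5
   vertex 4.4 2.0 0.4
  endloop
 endfacet
 facet normal 0.966 0.028 0.258
  outer loop
   vertex 4.2 1.5 2.7
   vertex 4.4 4.7 1.6
   vertex 3.8 3.3 4.0
  endloop
 endfacet
 facet normal 0.996 -0.035 0.079
  outer loop
   vertex 4.2 1.5 2.7
   vertex 4.4 2.0 0.4
   vertex 4.4 4.7 1.6
  endloop
 endfacet
 facet normal -0.256 0.201 -0.946
  outer loop
   vertex 1.5 4.9 1.8
   vertex 4.4 2.0 0.4
   vertex 0.0 4.4 2.1
  endloop
 endfacet
 facet normal -0.035 0.406 -0.913
  outer loop
   vertex 1.5 4.9 1.8
   vertex 4.4 4.7 1.6
   vertex 4.4 2.0 0.4
  endloop
 endfacet
 facet normal -0.115 0.742 0.660
  outer loop
   vertex 1.5 4.9 1.8
   vertex 0.0 4.4 2.1
   vertex 3.8 3.3 4.0
  endloop
 endfacet
 facet normal 0.094 0.849 0.519
  outer loop
   vertex 1.5 4.9 1.8
   vertex 3.8 3.3 4.0
   vertex 4.4 4.7 1.6
  endloop
 endfacet
 facet normal -0.079 -0.960 0.268
  outer loop
   vertex 3.5 1.1 2.2
   vertex 1.3 1.7 3.7
   vertex 3.8 0.6 0.5
  endloop
 endfacet
 facet normal 0.290 -0.903 0.317
  outer loop
   vertex 3.5 1.1 2.2
   vertex 3.8 0.6 0.5
   vertex 4.2 1.5 2.7
  endloop
 endfacet
 facet normal 0.119 -0.850 0.514
  outer loop
   vertex 3.5 1.1 2.2
   vertex 4.2 1.5 2.7
   vertex 1.3 1.7 3.7
  endloop
 endfacet
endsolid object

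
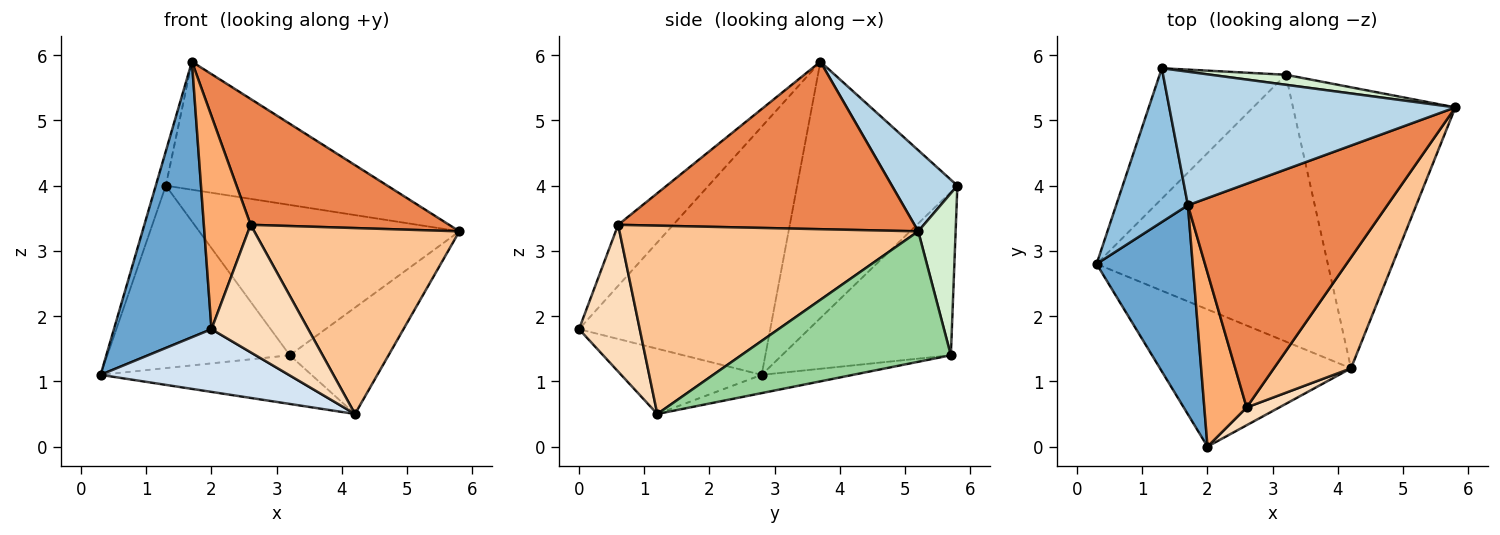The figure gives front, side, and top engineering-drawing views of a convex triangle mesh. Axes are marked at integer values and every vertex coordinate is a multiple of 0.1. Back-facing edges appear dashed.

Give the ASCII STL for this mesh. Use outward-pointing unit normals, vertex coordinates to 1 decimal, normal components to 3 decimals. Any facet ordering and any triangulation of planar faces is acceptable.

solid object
 facet normal -0.842 -0.430 0.326
  outer loop
   vertex 1.7 3.7 5.9
   vertex 0.3 2.8 1.1
   vertex 2.0 0.0 1.8
  endloop
 endfacet
 facet normal -0.961 0.060 0.269
  outer loop
   vertex 1.3 5.8 4.0
   vertex 0.3 2.8 1.1
   vertex 1.7 3.7 5.9
  endloop
 endfacet
 facet normal 0.200 0.678 0.707
  outer loop
   vertex 1.3 5.8 4.0
   vertex 1.7 3.7 5.9
   vertex 5.8 5.2 3.3
  endloop
 endfacet
 facet normal -0.297 -0.397 -0.869
  outer loop
   vertex 4.2 1.2 0.5
   vertex 2.0 0.0 1.8
   vertex 0.3 2.8 1.1
  endloop
 endfacet
 facet normal 0.591 -0.396 0.703
  outer loop
   vertex 2.6 0.6 3.4
   vertex 5.8 5.2 3.3
   vertex 1.7 3.7 5.9
  endloop
 endfacet
 facet normal -0.674 -0.572 0.467
  outer loop
   vertex 2.6 0.6 3.4
   vertex 1.7 3.7 5.9
   vertex 2.0 0.0 1.8
  endloop
 endfacet
 facet normal 0.781 -0.536 0.320
  outer loop
   vertex 2.6 0.6 3.4
   vertex 4.2 1.2 0.5
   vertex 5.8 5.2 3.3
  endloop
 endfacet
 facet normal 0.528 -0.841 0.117
  outer loop
   vertex 2.6 0.6 3.4
   vertex 2.0 0.0 1.8
   vertex 4.2 1.2 0.5
  endloop
 endfacet
 facet normal -0.077 0.179 -0.981
  outer loop
   vertex 3.2 5.7 1.4
   vertex 4.2 1.2 0.5
   vertex 0.3 2.8 1.1
  endloop
 endfacet
 facet normal 0.601 0.283 -0.748
  outer loop
   vertex 3.2 5.7 1.4
   vertex 5.8 5.2 3.3
   vertex 4.2 1.2 0.5
  endloop
 endfacet
 facet normal -0.602 0.650 -0.465
  outer loop
   vertex 3.2 5.7 1.4
   vertex 0.3 2.8 1.1
   vertex 1.3 5.8 4.0
  endloop
 endfacet
 facet normal 0.142 0.988 0.066
  outer loop
   vertex 3.2 5.7 1.4
   vertex 1.3 5.8 4.0
   vertex 5.8 5.2 3.3
  endloop
 endfacet
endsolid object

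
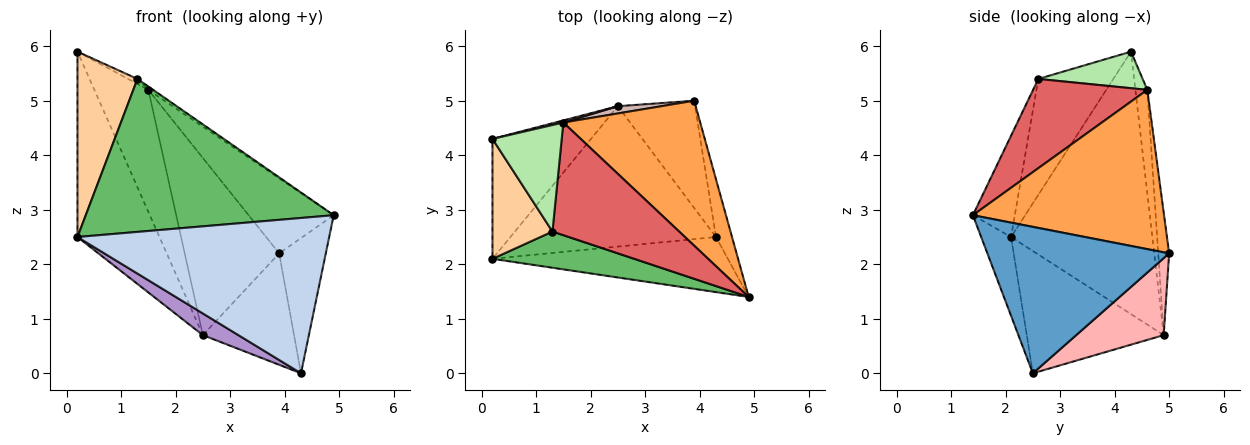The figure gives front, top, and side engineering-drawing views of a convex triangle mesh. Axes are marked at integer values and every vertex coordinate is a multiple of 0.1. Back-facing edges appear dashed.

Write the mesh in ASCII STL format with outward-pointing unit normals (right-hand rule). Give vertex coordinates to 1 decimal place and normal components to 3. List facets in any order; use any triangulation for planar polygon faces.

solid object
 facet normal 0.963 0.247 -0.106
  outer loop
   vertex 4.3 2.5 0.0
   vertex 3.9 5.0 2.2
   vertex 4.9 1.4 2.9
  endloop
 endfacet
 facet normal -0.111 -0.937 -0.332
  outer loop
   vertex 0.2 2.1 2.5
   vertex 4.3 2.5 0.0
   vertex 4.9 1.4 2.9
  endloop
 endfacet
 facet normal 0.719 0.320 0.618
  outer loop
   vertex 1.5 4.6 5.2
   vertex 4.9 1.4 2.9
   vertex 3.9 5.0 2.2
  endloop
 endfacet
 facet normal -0.724 -0.579 0.375
  outer loop
   vertex 1.3 2.6 5.4
   vertex 0.2 4.3 5.9
   vertex 0.2 2.1 2.5
  endloop
 endfacet
 facet normal -0.162 -0.960 0.227
  outer loop
   vertex 1.3 2.6 5.4
   vertex 0.2 2.1 2.5
   vertex 4.9 1.4 2.9
  endloop
 endfacet
 facet normal 0.466 0.042 0.884
  outer loop
   vertex 1.3 2.6 5.4
   vertex 1.5 4.6 5.2
   vertex 0.2 4.3 5.9
  endloop
 endfacet
 facet normal 0.576 0.024 0.817
  outer loop
   vertex 1.3 2.6 5.4
   vertex 4.9 1.4 2.9
   vertex 1.5 4.6 5.2
  endloop
 endfacet
 facet normal 0.569 0.593 -0.570
  outer loop
   vertex 2.5 4.9 0.7
   vertex 3.9 5.0 2.2
   vertex 4.3 2.5 0.0
  endloop
 endfacet
 facet normal -0.507 -0.132 -0.852
  outer loop
   vertex 2.5 4.9 0.7
   vertex 4.3 2.5 0.0
   vertex 0.2 2.1 2.5
  endloop
 endfacet
 facet normal -0.823 0.477 -0.309
  outer loop
   vertex 2.5 4.9 0.7
   vertex 0.2 2.1 2.5
   vertex 0.2 4.3 5.9
  endloop
 endfacet
 facet normal -0.216 0.976 0.017
  outer loop
   vertex 2.5 4.9 0.7
   vertex 0.2 4.3 5.9
   vertex 1.5 4.6 5.2
  endloop
 endfacet
 facet normal -0.115 0.993 0.041
  outer loop
   vertex 2.5 4.9 0.7
   vertex 1.5 4.6 5.2
   vertex 3.9 5.0 2.2
  endloop
 endfacet
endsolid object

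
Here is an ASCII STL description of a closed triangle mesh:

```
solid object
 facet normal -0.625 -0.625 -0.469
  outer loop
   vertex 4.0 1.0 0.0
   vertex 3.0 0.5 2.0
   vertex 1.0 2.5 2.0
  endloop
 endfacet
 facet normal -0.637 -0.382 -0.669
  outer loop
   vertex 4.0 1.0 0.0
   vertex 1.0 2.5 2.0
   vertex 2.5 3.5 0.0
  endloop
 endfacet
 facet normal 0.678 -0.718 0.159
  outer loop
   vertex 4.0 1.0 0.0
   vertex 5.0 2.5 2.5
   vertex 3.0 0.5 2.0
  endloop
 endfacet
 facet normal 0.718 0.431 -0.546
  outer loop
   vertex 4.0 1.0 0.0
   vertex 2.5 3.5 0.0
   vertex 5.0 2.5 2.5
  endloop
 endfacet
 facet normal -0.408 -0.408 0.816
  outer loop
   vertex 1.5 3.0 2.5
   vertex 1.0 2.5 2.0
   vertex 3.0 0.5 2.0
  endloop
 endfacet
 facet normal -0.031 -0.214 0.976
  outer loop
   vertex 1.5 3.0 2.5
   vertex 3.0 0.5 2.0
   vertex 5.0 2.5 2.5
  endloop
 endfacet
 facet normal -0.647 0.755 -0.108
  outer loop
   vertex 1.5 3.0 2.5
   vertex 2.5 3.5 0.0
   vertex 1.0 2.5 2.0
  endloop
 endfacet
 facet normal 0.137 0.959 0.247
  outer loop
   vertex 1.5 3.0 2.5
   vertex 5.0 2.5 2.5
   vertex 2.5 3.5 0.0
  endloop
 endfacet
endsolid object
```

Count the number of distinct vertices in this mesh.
6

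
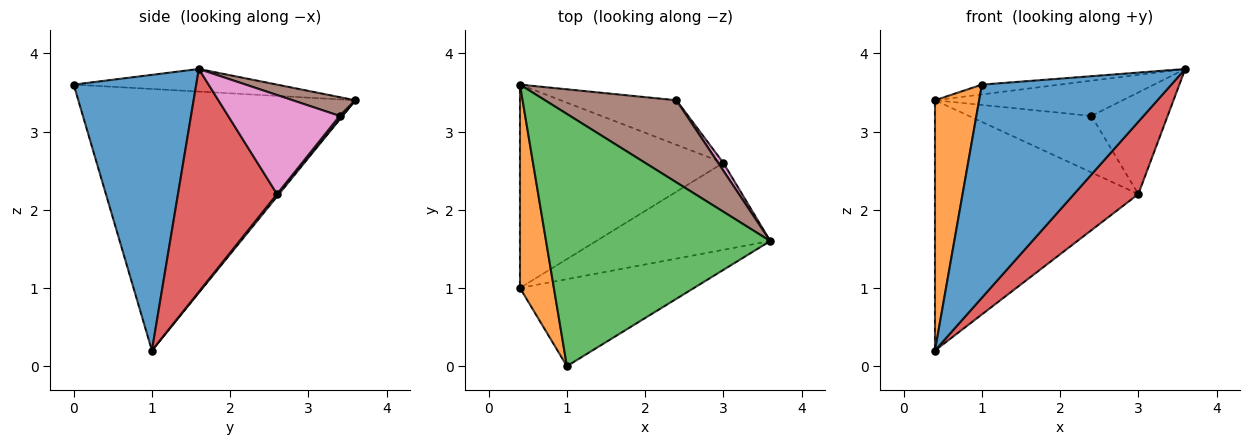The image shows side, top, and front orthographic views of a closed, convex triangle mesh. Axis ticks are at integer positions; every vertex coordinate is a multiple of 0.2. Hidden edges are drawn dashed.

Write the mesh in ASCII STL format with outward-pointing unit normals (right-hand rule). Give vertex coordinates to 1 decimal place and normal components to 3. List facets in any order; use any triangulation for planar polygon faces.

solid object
 facet normal 0.514 -0.794 -0.324
  outer loop
   vertex 1.0 0.0 3.6
   vertex 0.4 1.0 0.2
   vertex 3.6 1.6 3.8
  endloop
 endfacet
 facet normal -0.980 -0.156 0.127
  outer loop
   vertex 1.0 0.0 3.6
   vertex 0.4 3.6 3.4
   vertex 0.4 1.0 0.2
  endloop
 endfacet
 facet normal -0.100 0.039 0.994
  outer loop
   vertex 1.0 0.0 3.6
   vertex 3.6 1.6 3.8
   vertex 0.4 3.6 3.4
  endloop
 endfacet
 facet normal 0.702 -0.455 -0.548
  outer loop
   vertex 3.0 2.6 2.2
   vertex 3.6 1.6 3.8
   vertex 0.4 1.0 0.2
  endloop
 endfacet
 facet normal 0.007 0.776 -0.631
  outer loop
   vertex 3.0 2.6 2.2
   vertex 0.4 1.0 0.2
   vertex 0.4 3.6 3.4
  endloop
 endfacet
 facet normal 0.130 0.391 0.911
  outer loop
   vertex 2.4 3.4 3.2
   vertex 0.4 3.6 3.4
   vertex 3.6 1.6 3.8
  endloop
 endfacet
 facet normal 0.825 0.564 0.043
  outer loop
   vertex 2.4 3.4 3.2
   vertex 3.6 1.6 3.8
   vertex 3.0 2.6 2.2
  endloop
 endfacet
 facet normal 0.017 0.786 -0.618
  outer loop
   vertex 2.4 3.4 3.2
   vertex 3.0 2.6 2.2
   vertex 0.4 3.6 3.4
  endloop
 endfacet
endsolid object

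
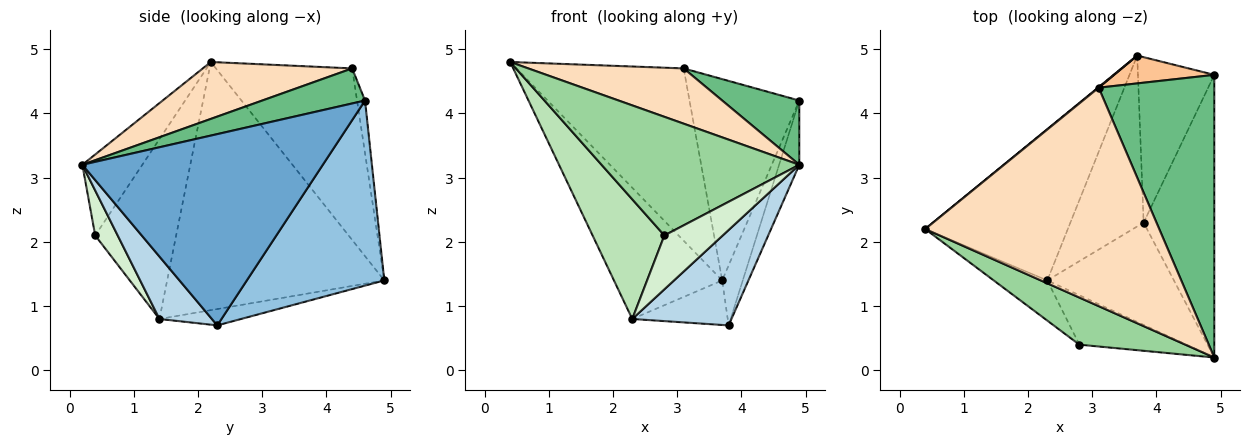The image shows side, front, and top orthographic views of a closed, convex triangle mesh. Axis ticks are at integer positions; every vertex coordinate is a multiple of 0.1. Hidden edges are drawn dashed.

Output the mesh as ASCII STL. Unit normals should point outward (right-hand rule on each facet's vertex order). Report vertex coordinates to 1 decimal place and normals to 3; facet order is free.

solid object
 facet normal 0.935 0.079 -0.345
  outer loop
   vertex 4.9 4.6 4.2
   vertex 4.9 0.2 3.2
   vertex 3.8 2.3 0.7
  endloop
 endfacet
 facet normal 0.916 0.137 -0.378
  outer loop
   vertex 4.9 4.6 4.2
   vertex 3.8 2.3 0.7
   vertex 3.7 4.9 1.4
  endloop
 endfacet
 facet normal 0.339 -0.642 -0.688
  outer loop
   vertex 2.3 1.4 0.8
   vertex 3.8 2.3 0.7
   vertex 4.9 0.2 3.2
  endloop
 endfacet
 facet normal -0.796 0.397 -0.457
  outer loop
   vertex 2.3 1.4 0.8
   vertex 0.4 2.2 4.8
   vertex 3.7 4.9 1.4
  endloop
 endfacet
 facet normal -0.211 0.247 -0.946
  outer loop
   vertex 2.3 1.4 0.8
   vertex 3.7 4.9 1.4
   vertex 3.8 2.3 0.7
  endloop
 endfacet
 facet normal -0.632 0.775 0.003
  outer loop
   vertex 3.1 4.4 4.7
   vertex 3.7 4.9 1.4
   vertex 0.4 2.2 4.8
  endloop
 endfacet
 facet normal -0.072 0.988 0.137
  outer loop
   vertex 3.1 4.4 4.7
   vertex 4.9 4.6 4.2
   vertex 3.7 4.9 1.4
  endloop
 endfacet
 facet normal 0.229 -0.239 0.944
  outer loop
   vertex 3.1 4.4 4.7
   vertex 0.4 2.2 4.8
   vertex 4.9 0.2 3.2
  endloop
 endfacet
 facet normal 0.283 -0.213 0.935
  outer loop
   vertex 3.1 4.4 4.7
   vertex 4.9 0.2 3.2
   vertex 4.9 4.6 4.2
  endloop
 endfacet
 facet normal -0.271 -0.895 0.355
  outer loop
   vertex 2.8 0.4 2.1
   vertex 4.9 0.2 3.2
   vertex 0.4 2.2 4.8
  endloop
 endfacet
 facet normal -0.730 -0.648 -0.217
  outer loop
   vertex 2.8 0.4 2.1
   vertex 0.4 2.2 4.8
   vertex 2.3 1.4 0.8
  endloop
 endfacet
 facet normal 0.273 -0.709 -0.650
  outer loop
   vertex 2.8 0.4 2.1
   vertex 2.3 1.4 0.8
   vertex 4.9 0.2 3.2
  endloop
 endfacet
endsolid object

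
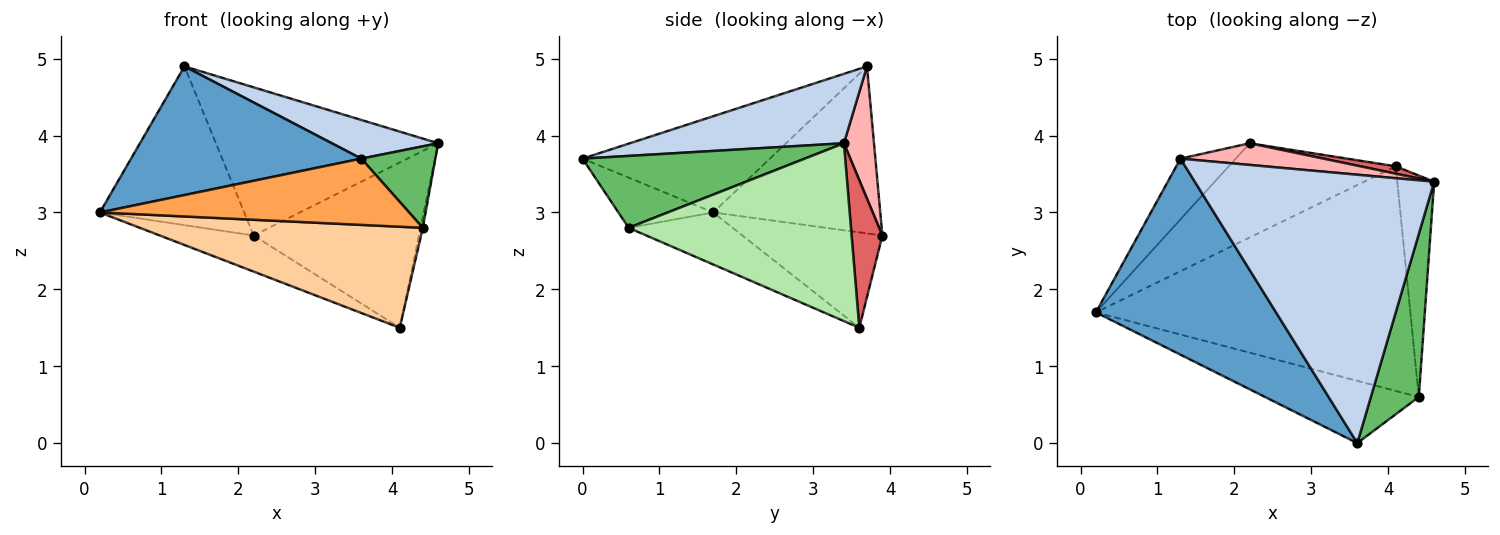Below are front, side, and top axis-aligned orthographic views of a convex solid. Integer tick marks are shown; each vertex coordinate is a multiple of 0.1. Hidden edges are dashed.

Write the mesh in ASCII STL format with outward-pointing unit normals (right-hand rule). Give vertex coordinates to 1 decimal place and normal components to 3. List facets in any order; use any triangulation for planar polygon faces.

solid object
 facet normal -0.408 -0.501 0.763
  outer loop
   vertex 1.3 3.7 4.9
   vertex 0.2 1.7 3.0
   vertex 3.6 0.0 3.7
  endloop
 endfacet
 facet normal 0.276 -0.137 0.951
  outer loop
   vertex 1.3 3.7 4.9
   vertex 3.6 0.0 3.7
   vertex 4.6 3.4 3.9
  endloop
 endfacet
 facet normal -0.218 -0.711 -0.668
  outer loop
   vertex 4.4 0.6 2.8
   vertex 3.6 0.0 3.7
   vertex 0.2 1.7 3.0
  endloop
 endfacet
 facet normal -0.149 -0.406 -0.902
  outer loop
   vertex 4.4 0.6 2.8
   vertex 0.2 1.7 3.0
   vertex 4.1 3.6 1.5
  endloop
 endfacet
 facet normal 0.802 -0.267 0.535
  outer loop
   vertex 4.4 0.6 2.8
   vertex 4.6 3.4 3.9
   vertex 3.6 0.0 3.7
  endloop
 endfacet
 facet normal 0.979 0.010 -0.203
  outer loop
   vertex 4.4 0.6 2.8
   vertex 4.1 3.6 1.5
   vertex 4.6 3.4 3.9
  endloop
 endfacet
 facet normal 0.183 0.982 0.044
  outer loop
   vertex 2.2 3.9 2.7
   vertex 4.6 3.4 3.9
   vertex 4.1 3.6 1.5
  endloop
 endfacet
 facet normal 0.133 0.981 0.143
  outer loop
   vertex 2.2 3.9 2.7
   vertex 1.3 3.7 4.9
   vertex 4.6 3.4 3.9
  endloop
 endfacet
 facet normal -0.471 0.315 -0.824
  outer loop
   vertex 2.2 3.9 2.7
   vertex 4.1 3.6 1.5
   vertex 0.2 1.7 3.0
  endloop
 endfacet
 facet normal -0.734 0.634 -0.243
  outer loop
   vertex 2.2 3.9 2.7
   vertex 0.2 1.7 3.0
   vertex 1.3 3.7 4.9
  endloop
 endfacet
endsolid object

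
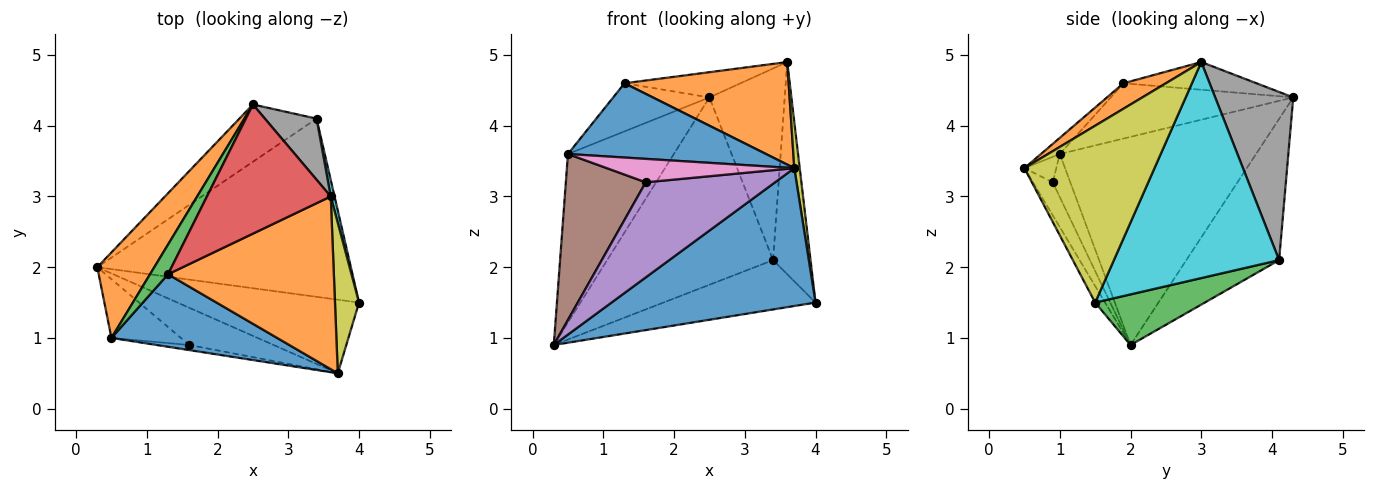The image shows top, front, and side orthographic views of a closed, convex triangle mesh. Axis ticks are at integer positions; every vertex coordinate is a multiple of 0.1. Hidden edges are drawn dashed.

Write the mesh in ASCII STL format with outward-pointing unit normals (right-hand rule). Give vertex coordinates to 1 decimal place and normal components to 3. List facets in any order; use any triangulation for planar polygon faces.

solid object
 facet normal -0.043 -0.881 -0.471
  outer loop
   vertex 3.7 0.5 3.4
   vertex 0.3 2.0 0.9
   vertex 4.0 1.5 1.5
  endloop
 endfacet
 facet normal -0.856 0.462 0.234
  outer loop
   vertex 0.5 1.0 3.6
   vertex 2.5 4.3 4.4
   vertex 0.3 2.0 0.9
  endloop
 endfacet
 facet normal 0.189 0.262 -0.946
  outer loop
   vertex 3.4 4.1 2.1
   vertex 4.0 1.5 1.5
   vertex 0.3 2.0 0.9
  endloop
 endfacet
 facet normal -0.471 0.843 -0.258
  outer loop
   vertex 3.4 4.1 2.1
   vertex 0.3 2.0 0.9
   vertex 2.5 4.3 4.4
  endloop
 endfacet
 facet normal -0.141 -0.922 -0.361
  outer loop
   vertex 1.6 0.9 3.2
   vertex 0.3 2.0 0.9
   vertex 3.7 0.5 3.4
  endloop
 endfacet
 facet normal -0.203 -0.923 -0.327
  outer loop
   vertex 1.6 0.9 3.2
   vertex 0.5 1.0 3.6
   vertex 0.3 2.0 0.9
  endloop
 endfacet
 facet normal -0.164 -0.964 -0.209
  outer loop
   vertex 1.6 0.9 3.2
   vertex 3.7 0.5 3.4
   vertex 0.5 1.0 3.6
  endloop
 endfacet
 facet normal 0.703 0.678 0.216
  outer loop
   vertex 3.6 3.0 4.9
   vertex 3.4 4.1 2.1
   vertex 2.5 4.3 4.4
  endloop
 endfacet
 facet normal 0.990 -0.041 0.135
  outer loop
   vertex 3.6 3.0 4.9
   vertex 3.7 0.5 3.4
   vertex 4.0 1.5 1.5
  endloop
 endfacet
 facet normal 0.975 0.221 0.017
  outer loop
   vertex 3.6 3.0 4.9
   vertex 4.0 1.5 1.5
   vertex 3.4 4.1 2.1
  endloop
 endfacet
 facet normal -0.068 -0.714 0.697
  outer loop
   vertex 1.3 1.9 4.6
   vertex 0.5 1.0 3.6
   vertex 3.7 0.5 3.4
  endloop
 endfacet
 facet normal 0.131 -0.506 0.852
  outer loop
   vertex 1.3 1.9 4.6
   vertex 3.7 0.5 3.4
   vertex 3.6 3.0 4.9
  endloop
 endfacet
 facet normal -0.850 0.448 0.277
  outer loop
   vertex 1.3 1.9 4.6
   vertex 2.5 4.3 4.4
   vertex 0.5 1.0 3.6
  endloop
 endfacet
 facet normal -0.215 0.187 0.959
  outer loop
   vertex 1.3 1.9 4.6
   vertex 3.6 3.0 4.9
   vertex 2.5 4.3 4.4
  endloop
 endfacet
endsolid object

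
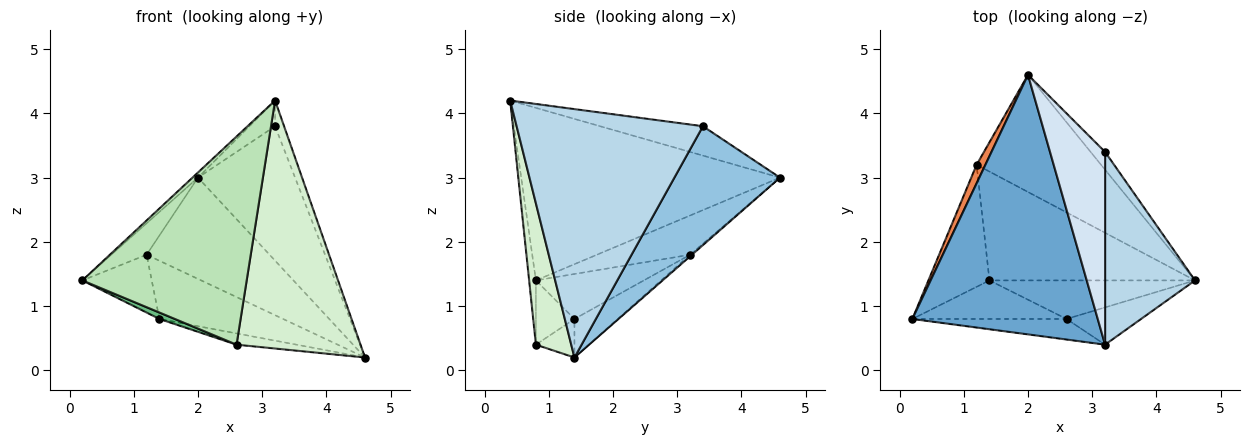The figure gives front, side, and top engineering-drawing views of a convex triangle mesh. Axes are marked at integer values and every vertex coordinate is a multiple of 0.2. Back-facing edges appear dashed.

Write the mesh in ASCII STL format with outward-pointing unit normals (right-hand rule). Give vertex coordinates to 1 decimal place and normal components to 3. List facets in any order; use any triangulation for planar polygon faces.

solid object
 facet normal -0.681 0.014 0.732
  outer loop
   vertex 3.2 0.4 4.2
   vertex 2.0 4.6 3.0
   vertex 0.2 0.8 1.4
  endloop
 endfacet
 facet normal 0.733 0.674 -0.089
  outer loop
   vertex 3.2 3.4 3.8
   vertex 4.6 1.4 0.2
   vertex 2.0 4.6 3.0
  endloop
 endfacet
 facet normal 0.939 0.045 0.340
  outer loop
   vertex 3.2 3.4 3.8
   vertex 3.2 0.4 4.2
   vertex 4.6 1.4 0.2
  endloop
 endfacet
 facet normal -0.467 0.117 0.876
  outer loop
   vertex 3.2 3.4 3.8
   vertex 2.0 4.6 3.0
   vertex 3.2 0.4 4.2
  endloop
 endfacet
 facet normal -0.915 0.347 0.205
  outer loop
   vertex 1.2 3.2 1.8
   vertex 0.2 0.8 1.4
   vertex 2.0 4.6 3.0
  endloop
 endfacet
 facet normal -0.010 0.654 -0.756
  outer loop
   vertex 1.2 3.2 1.8
   vertex 2.0 4.6 3.0
   vertex 4.6 1.4 0.2
  endloop
 endfacet
 facet normal -0.554 0.356 -0.752
  outer loop
   vertex 1.4 1.4 0.8
   vertex 0.2 0.8 1.4
   vertex 1.2 3.2 1.8
  endloop
 endfacet
 facet normal -0.163 0.465 -0.870
  outer loop
   vertex 1.4 1.4 0.8
   vertex 1.2 3.2 1.8
   vertex 4.6 1.4 0.2
  endloop
 endfacet
 facet normal -0.380 -0.152 -0.912
  outer loop
   vertex 2.6 0.8 0.4
   vertex 0.2 0.8 1.4
   vertex 1.4 1.4 0.8
  endloop
 endfacet
 facet normal -0.177 0.276 -0.945
  outer loop
   vertex 2.6 0.8 0.4
   vertex 1.4 1.4 0.8
   vertex 4.6 1.4 0.2
  endloop
 endfacet
 facet normal -0.041 -0.994 -0.098
  outer loop
   vertex 2.6 0.8 0.4
   vertex 3.2 0.4 4.2
   vertex 0.2 0.8 1.4
  endloop
 endfacet
 facet normal 0.271 -0.952 -0.143
  outer loop
   vertex 2.6 0.8 0.4
   vertex 4.6 1.4 0.2
   vertex 3.2 0.4 4.2
  endloop
 endfacet
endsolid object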